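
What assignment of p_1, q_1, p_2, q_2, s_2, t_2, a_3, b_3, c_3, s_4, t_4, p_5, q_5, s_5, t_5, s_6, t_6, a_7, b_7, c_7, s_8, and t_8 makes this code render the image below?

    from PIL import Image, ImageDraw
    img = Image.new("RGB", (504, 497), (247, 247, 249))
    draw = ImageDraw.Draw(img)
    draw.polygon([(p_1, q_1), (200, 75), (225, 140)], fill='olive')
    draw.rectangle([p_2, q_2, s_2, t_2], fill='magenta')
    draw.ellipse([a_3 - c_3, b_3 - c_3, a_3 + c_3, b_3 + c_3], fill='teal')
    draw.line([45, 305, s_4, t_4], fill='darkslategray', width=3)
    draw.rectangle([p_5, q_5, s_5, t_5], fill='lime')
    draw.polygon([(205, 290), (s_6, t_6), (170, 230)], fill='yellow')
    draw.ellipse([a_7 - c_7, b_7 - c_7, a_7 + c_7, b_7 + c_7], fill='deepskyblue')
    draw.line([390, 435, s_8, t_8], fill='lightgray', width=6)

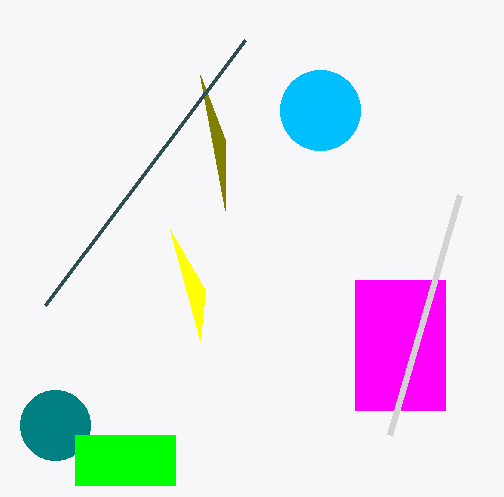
p_1 = 225
q_1 = 210
p_2 = 355
q_2 = 280
s_2 = 445
t_2 = 410
a_3 = 55
b_3 = 425
c_3 = 35
s_4 = 245
t_4 = 40
p_5 = 75
q_5 = 435
s_5 = 175
t_5 = 485
s_6 = 200
t_6 = 340
a_7 = 320
b_7 = 110
c_7 = 40
s_8 = 460
t_8 = 195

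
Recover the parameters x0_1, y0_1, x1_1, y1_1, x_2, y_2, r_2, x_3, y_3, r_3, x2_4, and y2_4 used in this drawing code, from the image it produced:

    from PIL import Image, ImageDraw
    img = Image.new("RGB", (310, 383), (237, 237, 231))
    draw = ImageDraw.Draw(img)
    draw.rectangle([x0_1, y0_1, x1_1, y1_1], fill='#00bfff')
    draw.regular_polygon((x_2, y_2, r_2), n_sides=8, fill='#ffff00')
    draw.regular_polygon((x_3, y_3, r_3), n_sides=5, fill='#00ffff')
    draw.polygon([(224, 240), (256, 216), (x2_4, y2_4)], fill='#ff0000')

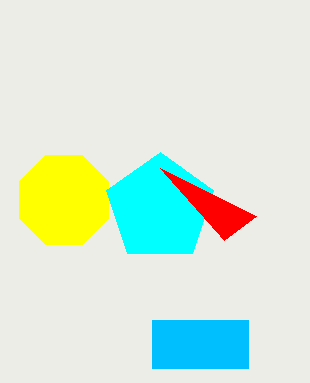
x0_1 = 152
y0_1 = 320
x1_1 = 248
y1_1 = 368
x_2 = 64
y_2 = 200
r_2 = 48
x_3 = 160
y_3 = 208
r_3 = 56
x2_4 = 160
y2_4 = 168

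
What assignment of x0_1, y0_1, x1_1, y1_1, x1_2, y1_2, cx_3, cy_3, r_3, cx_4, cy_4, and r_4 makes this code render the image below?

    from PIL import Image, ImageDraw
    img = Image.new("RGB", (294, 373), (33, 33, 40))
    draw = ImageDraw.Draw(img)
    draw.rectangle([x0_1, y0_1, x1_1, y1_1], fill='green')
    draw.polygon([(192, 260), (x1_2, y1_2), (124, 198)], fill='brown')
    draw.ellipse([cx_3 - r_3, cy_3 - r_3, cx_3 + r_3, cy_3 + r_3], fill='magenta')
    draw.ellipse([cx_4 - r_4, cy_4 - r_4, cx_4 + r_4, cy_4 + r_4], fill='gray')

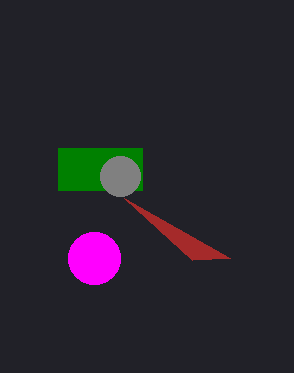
x0_1 = 58, y0_1 = 148, x1_1 = 142, y1_1 = 190, x1_2 = 230, y1_2 = 258, cx_3 = 94, cy_3 = 258, r_3 = 26, cx_4 = 120, cy_4 = 176, r_4 = 20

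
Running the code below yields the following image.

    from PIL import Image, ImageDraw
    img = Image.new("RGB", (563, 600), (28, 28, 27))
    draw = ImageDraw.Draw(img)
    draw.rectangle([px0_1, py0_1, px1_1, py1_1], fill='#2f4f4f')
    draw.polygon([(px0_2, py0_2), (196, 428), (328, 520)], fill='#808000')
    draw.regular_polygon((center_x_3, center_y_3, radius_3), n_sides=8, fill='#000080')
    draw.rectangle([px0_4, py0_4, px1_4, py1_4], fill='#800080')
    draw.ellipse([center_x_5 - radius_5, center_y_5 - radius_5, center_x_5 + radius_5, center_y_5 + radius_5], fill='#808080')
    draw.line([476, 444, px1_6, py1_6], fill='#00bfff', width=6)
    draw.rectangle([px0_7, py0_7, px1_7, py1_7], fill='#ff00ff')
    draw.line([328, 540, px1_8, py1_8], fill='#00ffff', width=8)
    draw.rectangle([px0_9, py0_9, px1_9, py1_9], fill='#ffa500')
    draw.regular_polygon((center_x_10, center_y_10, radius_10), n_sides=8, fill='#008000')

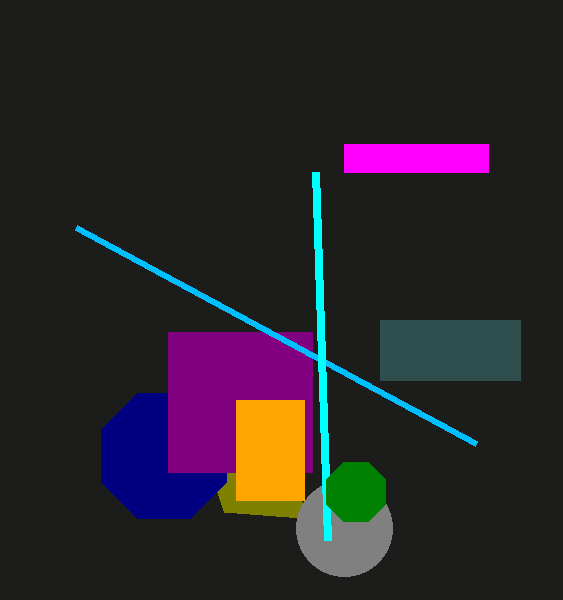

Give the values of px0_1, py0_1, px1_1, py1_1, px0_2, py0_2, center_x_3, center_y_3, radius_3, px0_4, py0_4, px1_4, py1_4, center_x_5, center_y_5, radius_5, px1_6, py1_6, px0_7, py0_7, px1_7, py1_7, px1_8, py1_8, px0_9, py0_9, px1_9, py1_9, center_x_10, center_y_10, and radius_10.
px0_1 = 380
py0_1 = 320
px1_1 = 520
py1_1 = 380
px0_2 = 224
py0_2 = 512
center_x_3 = 164
center_y_3 = 456
radius_3 = 68
px0_4 = 168
py0_4 = 332
px1_4 = 312
py1_4 = 472
center_x_5 = 344
center_y_5 = 528
radius_5 = 48
px1_6 = 76
py1_6 = 228
px0_7 = 344
py0_7 = 144
px1_7 = 488
py1_7 = 172
px1_8 = 316
py1_8 = 172
px0_9 = 236
py0_9 = 400
px1_9 = 304
py1_9 = 500
center_x_10 = 356
center_y_10 = 492
radius_10 = 32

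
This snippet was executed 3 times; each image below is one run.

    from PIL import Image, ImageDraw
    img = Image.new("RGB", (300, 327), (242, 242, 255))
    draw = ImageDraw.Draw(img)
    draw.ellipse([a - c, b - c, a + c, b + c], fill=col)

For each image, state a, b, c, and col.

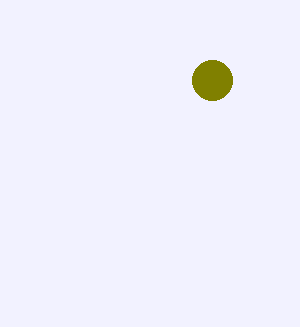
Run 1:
a = 212
b = 80
c = 20
col = 'olive'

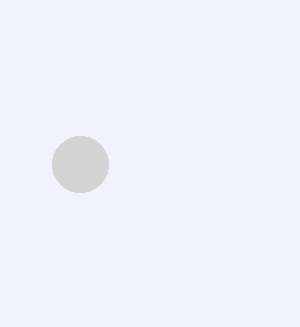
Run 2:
a = 80, b = 164, c = 28, col = 'lightgray'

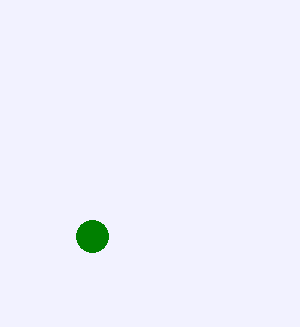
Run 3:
a = 92; b = 236; c = 16; col = 'green'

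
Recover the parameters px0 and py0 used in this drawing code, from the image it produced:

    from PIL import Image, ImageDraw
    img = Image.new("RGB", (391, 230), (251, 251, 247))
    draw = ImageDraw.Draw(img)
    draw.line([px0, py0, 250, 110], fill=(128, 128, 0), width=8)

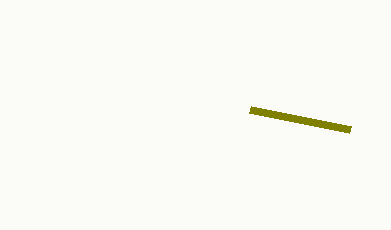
px0 = 350
py0 = 130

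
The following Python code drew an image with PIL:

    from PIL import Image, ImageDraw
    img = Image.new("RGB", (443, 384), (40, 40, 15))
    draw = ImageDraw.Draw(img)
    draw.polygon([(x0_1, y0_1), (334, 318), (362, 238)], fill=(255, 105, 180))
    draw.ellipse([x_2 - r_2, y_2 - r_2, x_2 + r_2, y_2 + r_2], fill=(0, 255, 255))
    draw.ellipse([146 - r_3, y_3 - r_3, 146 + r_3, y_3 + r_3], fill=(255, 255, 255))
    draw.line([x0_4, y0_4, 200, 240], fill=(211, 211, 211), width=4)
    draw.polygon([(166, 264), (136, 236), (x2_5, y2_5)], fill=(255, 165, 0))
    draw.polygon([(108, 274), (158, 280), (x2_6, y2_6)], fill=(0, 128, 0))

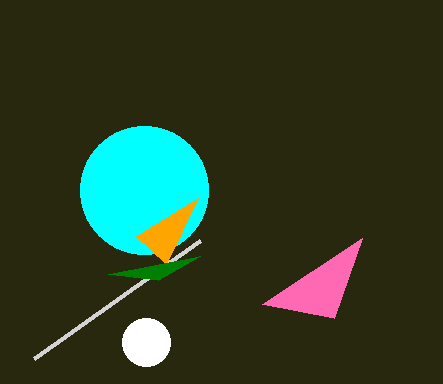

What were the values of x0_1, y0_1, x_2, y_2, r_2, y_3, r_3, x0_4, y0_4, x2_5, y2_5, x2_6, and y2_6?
x0_1 = 262; y0_1 = 304; x_2 = 144; y_2 = 190; r_2 = 64; y_3 = 342; r_3 = 24; x0_4 = 34; y0_4 = 358; x2_5 = 198; y2_5 = 198; x2_6 = 200; y2_6 = 256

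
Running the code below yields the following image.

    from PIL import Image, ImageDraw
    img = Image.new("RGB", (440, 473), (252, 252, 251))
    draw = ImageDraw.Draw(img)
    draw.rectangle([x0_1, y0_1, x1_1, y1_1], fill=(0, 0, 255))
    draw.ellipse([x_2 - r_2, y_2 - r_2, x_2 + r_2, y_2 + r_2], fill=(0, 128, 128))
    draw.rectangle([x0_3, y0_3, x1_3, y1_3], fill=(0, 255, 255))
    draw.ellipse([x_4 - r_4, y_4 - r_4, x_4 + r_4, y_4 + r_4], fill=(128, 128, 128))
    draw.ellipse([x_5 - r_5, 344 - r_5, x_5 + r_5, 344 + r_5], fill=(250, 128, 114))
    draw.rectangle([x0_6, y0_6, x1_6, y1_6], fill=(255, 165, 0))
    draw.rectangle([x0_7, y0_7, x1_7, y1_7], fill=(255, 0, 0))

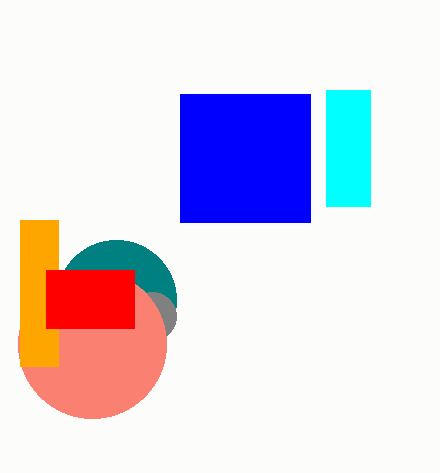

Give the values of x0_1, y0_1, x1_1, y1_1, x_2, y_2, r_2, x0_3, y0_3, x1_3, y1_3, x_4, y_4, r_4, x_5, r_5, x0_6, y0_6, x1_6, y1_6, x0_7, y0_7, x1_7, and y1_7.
x0_1 = 180, y0_1 = 94, x1_1 = 310, y1_1 = 222, x_2 = 116, y_2 = 300, r_2 = 60, x0_3 = 326, y0_3 = 90, x1_3 = 370, y1_3 = 206, x_4 = 152, y_4 = 316, r_4 = 24, x_5 = 92, r_5 = 74, x0_6 = 20, y0_6 = 220, x1_6 = 58, y1_6 = 366, x0_7 = 46, y0_7 = 270, x1_7 = 134, y1_7 = 328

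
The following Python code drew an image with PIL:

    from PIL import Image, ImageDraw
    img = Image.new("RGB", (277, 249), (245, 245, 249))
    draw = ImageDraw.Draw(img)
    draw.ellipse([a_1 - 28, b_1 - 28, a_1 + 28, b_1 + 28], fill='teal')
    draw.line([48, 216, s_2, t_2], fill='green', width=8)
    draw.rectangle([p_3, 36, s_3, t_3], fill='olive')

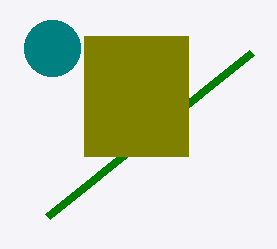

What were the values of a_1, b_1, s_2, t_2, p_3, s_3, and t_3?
a_1 = 52
b_1 = 48
s_2 = 252
t_2 = 52
p_3 = 84
s_3 = 188
t_3 = 156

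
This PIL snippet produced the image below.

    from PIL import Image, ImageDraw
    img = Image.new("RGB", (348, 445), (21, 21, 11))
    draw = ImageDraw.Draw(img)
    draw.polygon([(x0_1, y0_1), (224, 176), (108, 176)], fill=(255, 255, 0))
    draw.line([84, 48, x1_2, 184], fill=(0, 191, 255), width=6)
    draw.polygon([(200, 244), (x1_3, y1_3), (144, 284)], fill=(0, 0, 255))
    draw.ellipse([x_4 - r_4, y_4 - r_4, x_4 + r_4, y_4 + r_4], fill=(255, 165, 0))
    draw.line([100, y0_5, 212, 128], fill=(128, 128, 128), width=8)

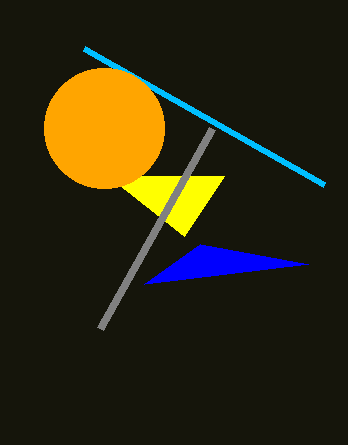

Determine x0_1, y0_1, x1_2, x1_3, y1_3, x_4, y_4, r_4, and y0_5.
x0_1 = 184, y0_1 = 236, x1_2 = 324, x1_3 = 308, y1_3 = 264, x_4 = 104, y_4 = 128, r_4 = 60, y0_5 = 328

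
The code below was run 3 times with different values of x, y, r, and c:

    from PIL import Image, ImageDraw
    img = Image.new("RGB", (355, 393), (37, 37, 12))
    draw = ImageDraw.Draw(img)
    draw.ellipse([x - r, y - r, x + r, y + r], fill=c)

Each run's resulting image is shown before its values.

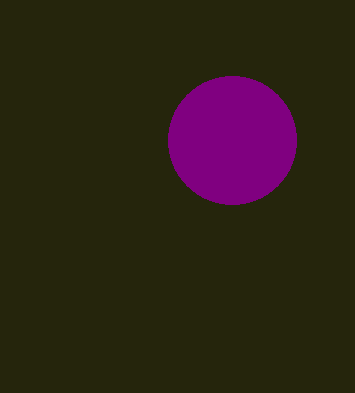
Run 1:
x = 232
y = 140
r = 64
c = 'purple'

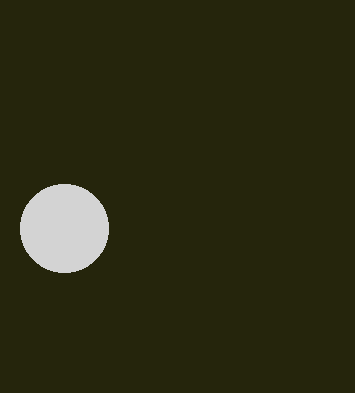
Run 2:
x = 64; y = 228; r = 44; c = 'lightgray'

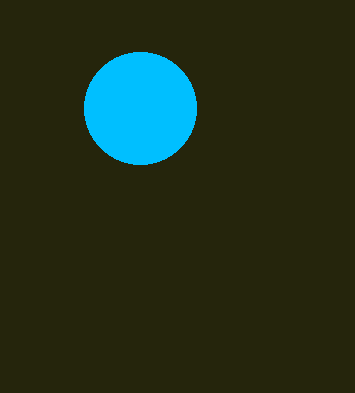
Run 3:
x = 140; y = 108; r = 56; c = 'deepskyblue'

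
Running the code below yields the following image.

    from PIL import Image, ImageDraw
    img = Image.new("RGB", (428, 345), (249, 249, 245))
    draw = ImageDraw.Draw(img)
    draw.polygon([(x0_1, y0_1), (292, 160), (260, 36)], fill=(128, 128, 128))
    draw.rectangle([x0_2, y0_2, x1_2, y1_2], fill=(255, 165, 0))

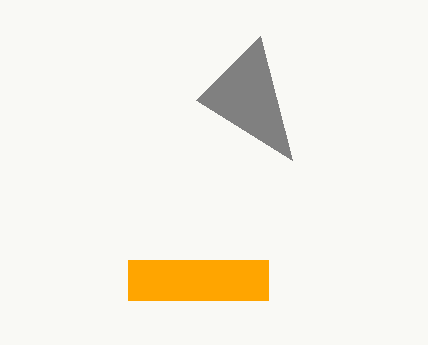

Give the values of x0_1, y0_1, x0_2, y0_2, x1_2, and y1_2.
x0_1 = 196; y0_1 = 100; x0_2 = 128; y0_2 = 260; x1_2 = 268; y1_2 = 300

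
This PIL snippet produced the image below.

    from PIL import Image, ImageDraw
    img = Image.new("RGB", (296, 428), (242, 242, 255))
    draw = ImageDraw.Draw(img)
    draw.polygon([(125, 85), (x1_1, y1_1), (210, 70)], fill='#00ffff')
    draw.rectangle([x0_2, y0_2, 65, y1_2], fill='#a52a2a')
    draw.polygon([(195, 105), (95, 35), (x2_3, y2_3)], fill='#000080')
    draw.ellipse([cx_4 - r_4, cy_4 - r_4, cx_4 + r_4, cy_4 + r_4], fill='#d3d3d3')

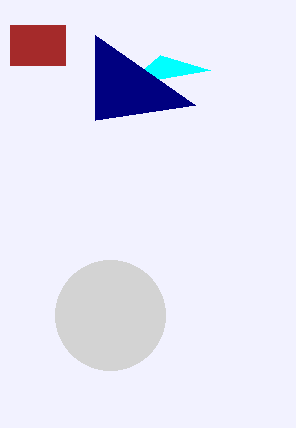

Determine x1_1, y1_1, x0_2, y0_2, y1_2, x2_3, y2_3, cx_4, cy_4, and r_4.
x1_1 = 160, y1_1 = 55, x0_2 = 10, y0_2 = 25, y1_2 = 65, x2_3 = 95, y2_3 = 120, cx_4 = 110, cy_4 = 315, r_4 = 55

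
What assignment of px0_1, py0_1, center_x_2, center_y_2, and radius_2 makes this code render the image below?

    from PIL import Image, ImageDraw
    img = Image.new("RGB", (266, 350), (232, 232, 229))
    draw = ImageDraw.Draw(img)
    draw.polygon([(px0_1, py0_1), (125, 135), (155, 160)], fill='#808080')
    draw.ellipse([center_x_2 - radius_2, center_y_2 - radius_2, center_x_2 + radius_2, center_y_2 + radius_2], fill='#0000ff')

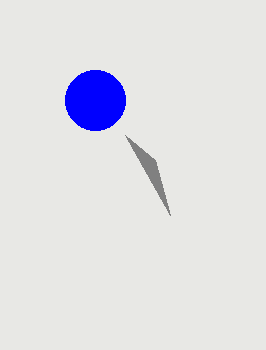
px0_1 = 170, py0_1 = 215, center_x_2 = 95, center_y_2 = 100, radius_2 = 30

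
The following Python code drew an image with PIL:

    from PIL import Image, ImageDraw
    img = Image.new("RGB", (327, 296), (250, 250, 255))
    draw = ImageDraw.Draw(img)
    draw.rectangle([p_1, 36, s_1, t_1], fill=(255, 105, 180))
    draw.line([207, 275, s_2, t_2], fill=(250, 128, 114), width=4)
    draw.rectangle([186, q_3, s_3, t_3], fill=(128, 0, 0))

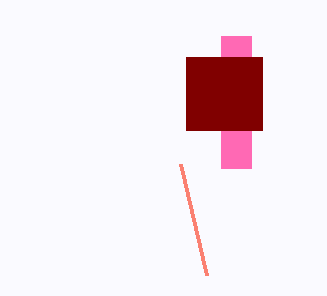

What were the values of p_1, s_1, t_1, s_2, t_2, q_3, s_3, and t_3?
p_1 = 221, s_1 = 251, t_1 = 168, s_2 = 181, t_2 = 164, q_3 = 57, s_3 = 262, t_3 = 130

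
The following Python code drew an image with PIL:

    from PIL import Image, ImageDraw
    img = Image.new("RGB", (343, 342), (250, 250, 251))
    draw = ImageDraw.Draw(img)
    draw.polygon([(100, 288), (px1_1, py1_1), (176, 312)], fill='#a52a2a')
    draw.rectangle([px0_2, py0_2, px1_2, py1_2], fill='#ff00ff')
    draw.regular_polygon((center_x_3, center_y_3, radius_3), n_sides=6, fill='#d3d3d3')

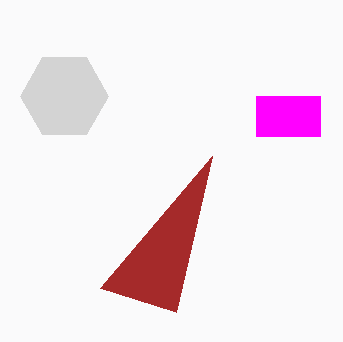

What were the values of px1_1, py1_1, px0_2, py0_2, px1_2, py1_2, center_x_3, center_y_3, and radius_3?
px1_1 = 212, py1_1 = 156, px0_2 = 256, py0_2 = 96, px1_2 = 320, py1_2 = 136, center_x_3 = 64, center_y_3 = 96, radius_3 = 44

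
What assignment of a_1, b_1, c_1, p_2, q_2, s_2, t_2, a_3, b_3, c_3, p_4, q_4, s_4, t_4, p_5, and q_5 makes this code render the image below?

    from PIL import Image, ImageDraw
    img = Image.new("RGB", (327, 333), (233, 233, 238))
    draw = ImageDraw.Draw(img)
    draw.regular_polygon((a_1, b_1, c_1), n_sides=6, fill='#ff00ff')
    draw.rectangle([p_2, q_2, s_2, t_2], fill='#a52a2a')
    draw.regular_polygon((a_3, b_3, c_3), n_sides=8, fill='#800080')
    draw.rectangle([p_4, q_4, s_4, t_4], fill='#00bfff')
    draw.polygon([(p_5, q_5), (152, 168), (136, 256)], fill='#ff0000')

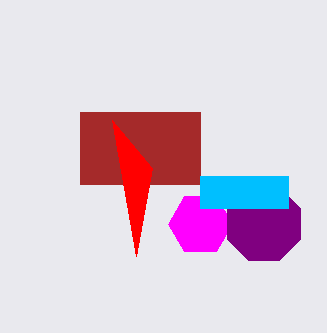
a_1 = 200, b_1 = 224, c_1 = 32, p_2 = 80, q_2 = 112, s_2 = 200, t_2 = 184, a_3 = 264, b_3 = 224, c_3 = 40, p_4 = 200, q_4 = 176, s_4 = 288, t_4 = 208, p_5 = 112, q_5 = 120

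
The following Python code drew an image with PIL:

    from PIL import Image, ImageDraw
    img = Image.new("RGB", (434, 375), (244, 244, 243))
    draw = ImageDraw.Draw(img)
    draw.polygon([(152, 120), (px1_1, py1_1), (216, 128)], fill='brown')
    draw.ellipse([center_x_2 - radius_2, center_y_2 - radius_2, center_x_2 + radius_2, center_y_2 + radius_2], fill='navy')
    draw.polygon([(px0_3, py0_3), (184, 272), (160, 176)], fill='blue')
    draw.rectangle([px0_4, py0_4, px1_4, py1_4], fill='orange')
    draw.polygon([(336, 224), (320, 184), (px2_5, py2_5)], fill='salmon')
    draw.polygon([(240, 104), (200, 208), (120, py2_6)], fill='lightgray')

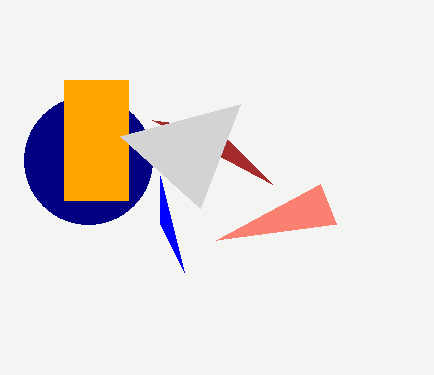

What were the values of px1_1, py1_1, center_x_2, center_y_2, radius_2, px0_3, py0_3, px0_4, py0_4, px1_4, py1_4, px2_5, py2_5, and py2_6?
px1_1 = 272
py1_1 = 184
center_x_2 = 88
center_y_2 = 160
radius_2 = 64
px0_3 = 160
py0_3 = 224
px0_4 = 64
py0_4 = 80
px1_4 = 128
py1_4 = 200
px2_5 = 216
py2_5 = 240
py2_6 = 136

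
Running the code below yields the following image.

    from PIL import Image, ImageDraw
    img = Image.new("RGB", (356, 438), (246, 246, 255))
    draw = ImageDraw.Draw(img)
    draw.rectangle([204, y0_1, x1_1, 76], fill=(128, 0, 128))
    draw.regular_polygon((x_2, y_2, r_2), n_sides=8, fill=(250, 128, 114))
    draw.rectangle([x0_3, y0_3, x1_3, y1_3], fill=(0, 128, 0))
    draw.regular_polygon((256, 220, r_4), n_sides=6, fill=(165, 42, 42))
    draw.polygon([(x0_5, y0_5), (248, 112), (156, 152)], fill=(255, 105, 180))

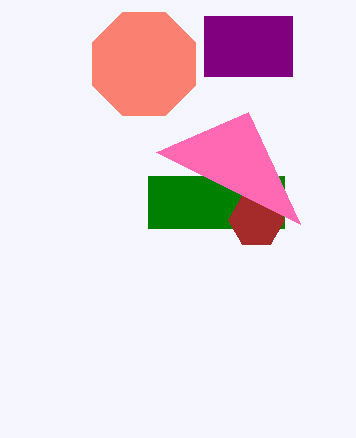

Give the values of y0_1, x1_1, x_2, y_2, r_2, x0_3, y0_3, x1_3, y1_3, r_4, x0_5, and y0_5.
y0_1 = 16, x1_1 = 292, x_2 = 144, y_2 = 64, r_2 = 56, x0_3 = 148, y0_3 = 176, x1_3 = 284, y1_3 = 228, r_4 = 28, x0_5 = 300, y0_5 = 224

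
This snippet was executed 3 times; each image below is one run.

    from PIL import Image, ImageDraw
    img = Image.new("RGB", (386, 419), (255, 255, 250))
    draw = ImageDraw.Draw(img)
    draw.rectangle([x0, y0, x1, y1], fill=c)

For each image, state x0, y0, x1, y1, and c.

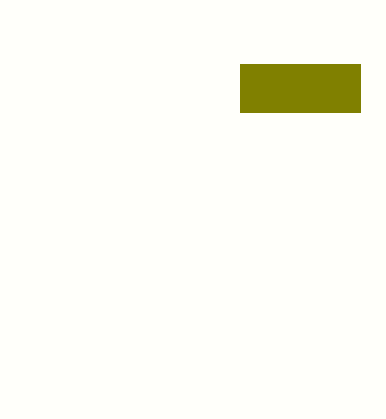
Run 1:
x0 = 240; y0 = 64; x1 = 360; y1 = 112; c = 'olive'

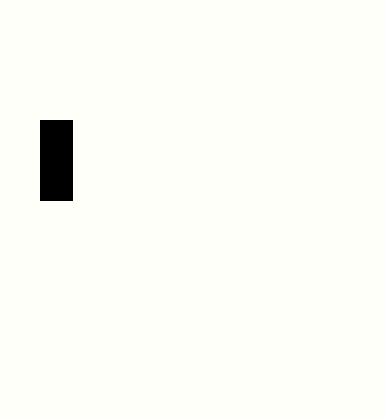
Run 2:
x0 = 40
y0 = 120
x1 = 72
y1 = 200
c = 'black'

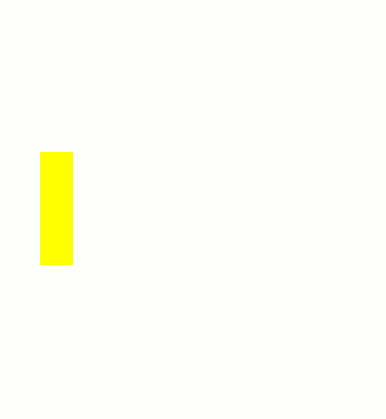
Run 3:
x0 = 40
y0 = 152
x1 = 72
y1 = 264
c = 'yellow'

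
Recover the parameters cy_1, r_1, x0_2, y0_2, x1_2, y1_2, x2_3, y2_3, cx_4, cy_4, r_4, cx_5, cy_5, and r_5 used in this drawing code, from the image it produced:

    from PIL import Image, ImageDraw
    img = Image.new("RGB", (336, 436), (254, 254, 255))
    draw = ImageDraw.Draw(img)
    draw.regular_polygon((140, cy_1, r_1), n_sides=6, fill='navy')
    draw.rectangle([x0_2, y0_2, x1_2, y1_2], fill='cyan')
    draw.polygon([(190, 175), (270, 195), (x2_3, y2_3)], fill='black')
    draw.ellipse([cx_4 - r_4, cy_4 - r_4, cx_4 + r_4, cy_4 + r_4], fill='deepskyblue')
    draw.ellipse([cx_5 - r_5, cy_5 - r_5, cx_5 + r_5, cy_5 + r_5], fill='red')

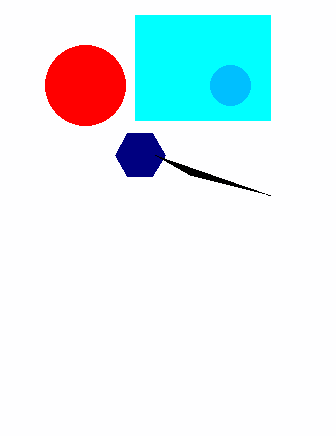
cy_1 = 155; r_1 = 25; x0_2 = 135; y0_2 = 15; x1_2 = 270; y1_2 = 120; x2_3 = 155; y2_3 = 155; cx_4 = 230; cy_4 = 85; r_4 = 20; cx_5 = 85; cy_5 = 85; r_5 = 40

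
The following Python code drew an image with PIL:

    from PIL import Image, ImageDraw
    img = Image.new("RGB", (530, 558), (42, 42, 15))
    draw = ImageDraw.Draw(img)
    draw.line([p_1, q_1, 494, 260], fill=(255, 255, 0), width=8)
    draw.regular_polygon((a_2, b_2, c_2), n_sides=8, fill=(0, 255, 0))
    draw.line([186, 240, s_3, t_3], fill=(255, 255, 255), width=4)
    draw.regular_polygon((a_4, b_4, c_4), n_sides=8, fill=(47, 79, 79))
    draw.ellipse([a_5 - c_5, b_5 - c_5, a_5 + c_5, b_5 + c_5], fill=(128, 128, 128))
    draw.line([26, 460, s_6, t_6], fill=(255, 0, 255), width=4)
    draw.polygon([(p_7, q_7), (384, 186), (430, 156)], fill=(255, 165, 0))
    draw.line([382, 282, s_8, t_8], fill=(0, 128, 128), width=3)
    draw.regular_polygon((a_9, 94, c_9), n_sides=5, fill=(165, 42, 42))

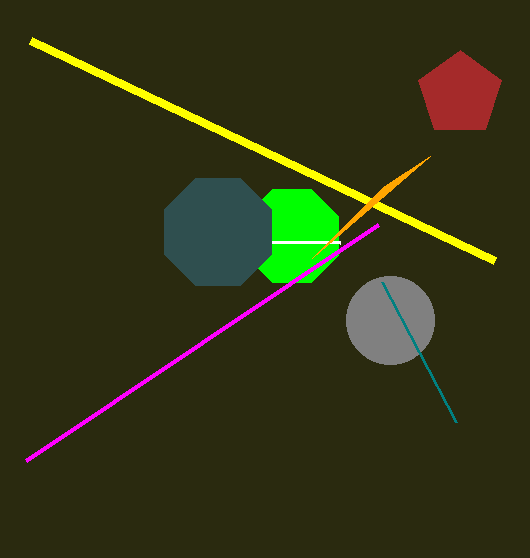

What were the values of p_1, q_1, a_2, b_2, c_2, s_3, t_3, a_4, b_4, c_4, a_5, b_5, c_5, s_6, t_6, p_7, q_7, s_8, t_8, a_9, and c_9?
p_1 = 30
q_1 = 40
a_2 = 292
b_2 = 236
c_2 = 50
s_3 = 340
t_3 = 242
a_4 = 218
b_4 = 232
c_4 = 58
a_5 = 390
b_5 = 320
c_5 = 44
s_6 = 378
t_6 = 224
p_7 = 312
q_7 = 258
s_8 = 456
t_8 = 422
a_9 = 460
c_9 = 44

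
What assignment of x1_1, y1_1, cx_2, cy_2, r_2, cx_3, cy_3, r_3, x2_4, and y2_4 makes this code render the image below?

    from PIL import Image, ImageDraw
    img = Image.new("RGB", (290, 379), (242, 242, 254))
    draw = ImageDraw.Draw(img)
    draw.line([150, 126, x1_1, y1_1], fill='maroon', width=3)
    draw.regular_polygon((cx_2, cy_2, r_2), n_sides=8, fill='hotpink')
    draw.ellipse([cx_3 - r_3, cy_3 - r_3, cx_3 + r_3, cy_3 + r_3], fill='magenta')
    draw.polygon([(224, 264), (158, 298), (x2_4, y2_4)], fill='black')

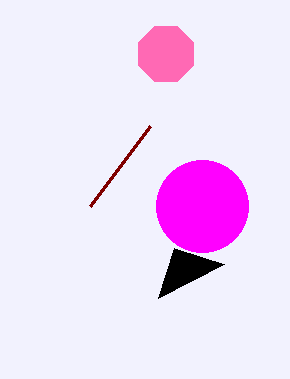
x1_1 = 90; y1_1 = 206; cx_2 = 166; cy_2 = 54; r_2 = 30; cx_3 = 202; cy_3 = 206; r_3 = 46; x2_4 = 174; y2_4 = 248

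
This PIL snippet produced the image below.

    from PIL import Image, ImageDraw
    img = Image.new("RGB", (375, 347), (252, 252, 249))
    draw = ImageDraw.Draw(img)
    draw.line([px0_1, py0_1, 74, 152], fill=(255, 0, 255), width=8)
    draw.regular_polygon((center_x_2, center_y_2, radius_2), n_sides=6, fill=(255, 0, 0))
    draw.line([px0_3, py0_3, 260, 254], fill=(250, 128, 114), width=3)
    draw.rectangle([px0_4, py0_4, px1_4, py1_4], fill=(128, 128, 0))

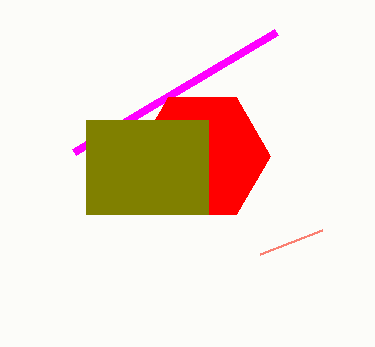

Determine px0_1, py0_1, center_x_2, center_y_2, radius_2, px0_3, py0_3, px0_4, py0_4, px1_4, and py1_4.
px0_1 = 276; py0_1 = 32; center_x_2 = 202; center_y_2 = 156; radius_2 = 68; px0_3 = 322; py0_3 = 230; px0_4 = 86; py0_4 = 120; px1_4 = 208; py1_4 = 214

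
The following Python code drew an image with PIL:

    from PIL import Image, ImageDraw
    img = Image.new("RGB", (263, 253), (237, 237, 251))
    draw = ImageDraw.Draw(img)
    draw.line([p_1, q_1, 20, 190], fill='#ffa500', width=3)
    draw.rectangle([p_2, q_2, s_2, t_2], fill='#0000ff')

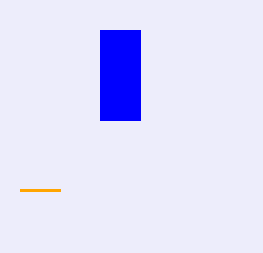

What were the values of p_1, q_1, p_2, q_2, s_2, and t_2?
p_1 = 60
q_1 = 190
p_2 = 100
q_2 = 30
s_2 = 140
t_2 = 120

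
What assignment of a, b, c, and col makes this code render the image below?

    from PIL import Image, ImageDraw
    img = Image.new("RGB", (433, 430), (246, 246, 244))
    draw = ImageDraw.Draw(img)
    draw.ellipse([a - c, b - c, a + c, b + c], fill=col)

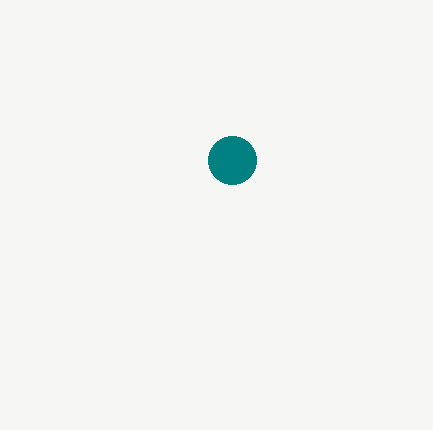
a = 232
b = 160
c = 24
col = 'teal'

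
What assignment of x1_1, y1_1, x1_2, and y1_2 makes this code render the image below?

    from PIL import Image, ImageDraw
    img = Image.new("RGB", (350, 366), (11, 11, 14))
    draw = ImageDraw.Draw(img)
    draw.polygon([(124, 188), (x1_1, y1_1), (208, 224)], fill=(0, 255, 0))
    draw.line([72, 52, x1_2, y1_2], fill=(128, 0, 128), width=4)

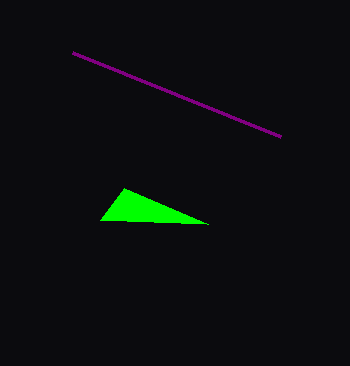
x1_1 = 100, y1_1 = 220, x1_2 = 280, y1_2 = 136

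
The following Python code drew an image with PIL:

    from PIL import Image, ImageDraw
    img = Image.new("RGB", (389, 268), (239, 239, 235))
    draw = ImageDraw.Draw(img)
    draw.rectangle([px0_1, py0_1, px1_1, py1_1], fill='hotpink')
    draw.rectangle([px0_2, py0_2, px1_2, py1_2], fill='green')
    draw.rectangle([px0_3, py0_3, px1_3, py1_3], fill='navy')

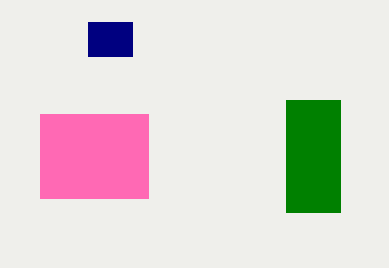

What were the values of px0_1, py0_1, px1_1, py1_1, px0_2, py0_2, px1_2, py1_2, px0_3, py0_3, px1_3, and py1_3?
px0_1 = 40; py0_1 = 114; px1_1 = 148; py1_1 = 198; px0_2 = 286; py0_2 = 100; px1_2 = 340; py1_2 = 212; px0_3 = 88; py0_3 = 22; px1_3 = 132; py1_3 = 56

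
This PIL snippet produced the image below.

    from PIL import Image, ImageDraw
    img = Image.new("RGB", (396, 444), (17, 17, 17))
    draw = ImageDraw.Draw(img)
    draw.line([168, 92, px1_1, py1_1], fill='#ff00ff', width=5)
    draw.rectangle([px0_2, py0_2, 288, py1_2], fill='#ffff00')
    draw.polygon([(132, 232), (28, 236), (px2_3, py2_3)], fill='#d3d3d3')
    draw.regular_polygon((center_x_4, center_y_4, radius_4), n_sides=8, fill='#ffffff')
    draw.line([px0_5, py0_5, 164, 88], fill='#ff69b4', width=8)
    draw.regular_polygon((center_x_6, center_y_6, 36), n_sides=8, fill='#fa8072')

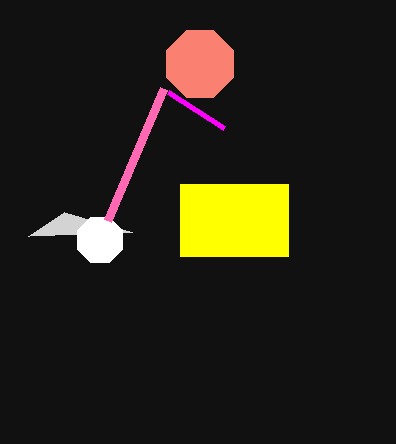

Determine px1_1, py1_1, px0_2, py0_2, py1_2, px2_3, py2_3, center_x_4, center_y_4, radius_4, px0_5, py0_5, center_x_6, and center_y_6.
px1_1 = 224, py1_1 = 128, px0_2 = 180, py0_2 = 184, py1_2 = 256, px2_3 = 64, py2_3 = 212, center_x_4 = 100, center_y_4 = 240, radius_4 = 24, px0_5 = 108, py0_5 = 220, center_x_6 = 200, center_y_6 = 64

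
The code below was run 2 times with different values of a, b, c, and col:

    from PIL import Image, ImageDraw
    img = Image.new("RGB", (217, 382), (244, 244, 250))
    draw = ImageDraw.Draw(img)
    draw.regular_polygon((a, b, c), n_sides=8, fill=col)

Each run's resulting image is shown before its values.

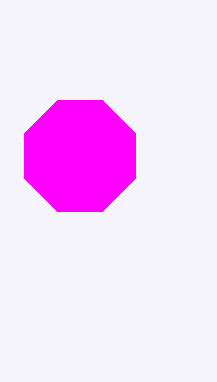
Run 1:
a = 80; b = 156; c = 60; col = 'magenta'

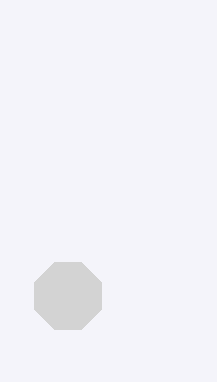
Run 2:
a = 68
b = 296
c = 36
col = 'lightgray'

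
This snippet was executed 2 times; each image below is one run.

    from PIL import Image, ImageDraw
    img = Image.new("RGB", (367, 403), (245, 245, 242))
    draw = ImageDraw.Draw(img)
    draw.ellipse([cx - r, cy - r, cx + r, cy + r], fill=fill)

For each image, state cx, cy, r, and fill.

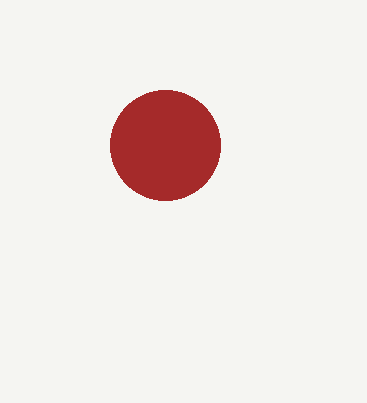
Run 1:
cx = 165
cy = 145
r = 55
fill = 'brown'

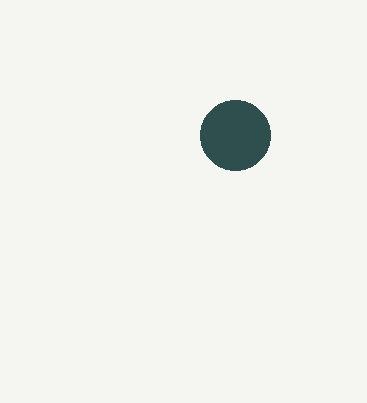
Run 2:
cx = 235, cy = 135, r = 35, fill = 'darkslategray'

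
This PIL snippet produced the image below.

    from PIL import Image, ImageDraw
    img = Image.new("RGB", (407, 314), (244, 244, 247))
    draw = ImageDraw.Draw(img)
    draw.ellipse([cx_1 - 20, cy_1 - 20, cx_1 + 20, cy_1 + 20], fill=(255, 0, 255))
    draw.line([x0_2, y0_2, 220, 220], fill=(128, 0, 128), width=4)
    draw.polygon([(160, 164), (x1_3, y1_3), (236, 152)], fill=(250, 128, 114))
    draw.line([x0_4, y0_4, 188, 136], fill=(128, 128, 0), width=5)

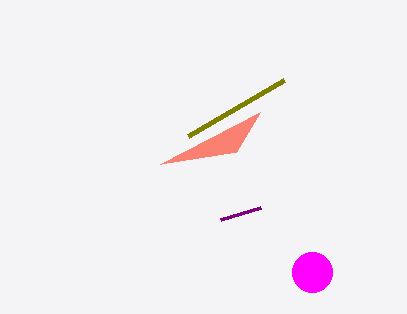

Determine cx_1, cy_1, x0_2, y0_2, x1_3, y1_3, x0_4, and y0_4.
cx_1 = 312
cy_1 = 272
x0_2 = 260
y0_2 = 208
x1_3 = 260
y1_3 = 112
x0_4 = 284
y0_4 = 80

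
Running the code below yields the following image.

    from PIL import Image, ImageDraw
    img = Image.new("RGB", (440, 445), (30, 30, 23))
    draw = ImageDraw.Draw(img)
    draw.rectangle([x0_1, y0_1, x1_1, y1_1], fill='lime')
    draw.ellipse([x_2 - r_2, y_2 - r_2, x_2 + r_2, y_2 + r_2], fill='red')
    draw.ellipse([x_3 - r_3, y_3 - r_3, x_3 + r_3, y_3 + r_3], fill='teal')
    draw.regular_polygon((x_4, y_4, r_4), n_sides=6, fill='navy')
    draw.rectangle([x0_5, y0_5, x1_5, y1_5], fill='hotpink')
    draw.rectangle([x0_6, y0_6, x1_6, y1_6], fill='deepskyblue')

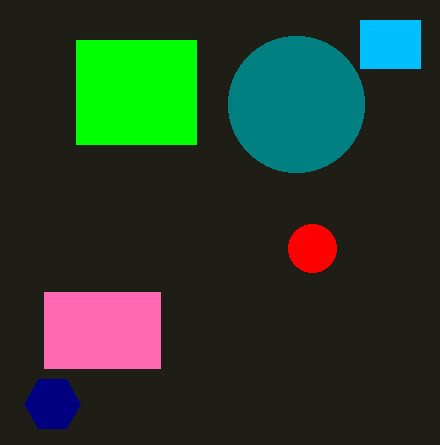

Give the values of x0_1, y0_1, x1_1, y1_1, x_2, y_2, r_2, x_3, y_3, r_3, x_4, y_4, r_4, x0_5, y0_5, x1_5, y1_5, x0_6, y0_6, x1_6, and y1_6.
x0_1 = 76, y0_1 = 40, x1_1 = 196, y1_1 = 144, x_2 = 312, y_2 = 248, r_2 = 24, x_3 = 296, y_3 = 104, r_3 = 68, x_4 = 52, y_4 = 404, r_4 = 28, x0_5 = 44, y0_5 = 292, x1_5 = 160, y1_5 = 368, x0_6 = 360, y0_6 = 20, x1_6 = 420, y1_6 = 68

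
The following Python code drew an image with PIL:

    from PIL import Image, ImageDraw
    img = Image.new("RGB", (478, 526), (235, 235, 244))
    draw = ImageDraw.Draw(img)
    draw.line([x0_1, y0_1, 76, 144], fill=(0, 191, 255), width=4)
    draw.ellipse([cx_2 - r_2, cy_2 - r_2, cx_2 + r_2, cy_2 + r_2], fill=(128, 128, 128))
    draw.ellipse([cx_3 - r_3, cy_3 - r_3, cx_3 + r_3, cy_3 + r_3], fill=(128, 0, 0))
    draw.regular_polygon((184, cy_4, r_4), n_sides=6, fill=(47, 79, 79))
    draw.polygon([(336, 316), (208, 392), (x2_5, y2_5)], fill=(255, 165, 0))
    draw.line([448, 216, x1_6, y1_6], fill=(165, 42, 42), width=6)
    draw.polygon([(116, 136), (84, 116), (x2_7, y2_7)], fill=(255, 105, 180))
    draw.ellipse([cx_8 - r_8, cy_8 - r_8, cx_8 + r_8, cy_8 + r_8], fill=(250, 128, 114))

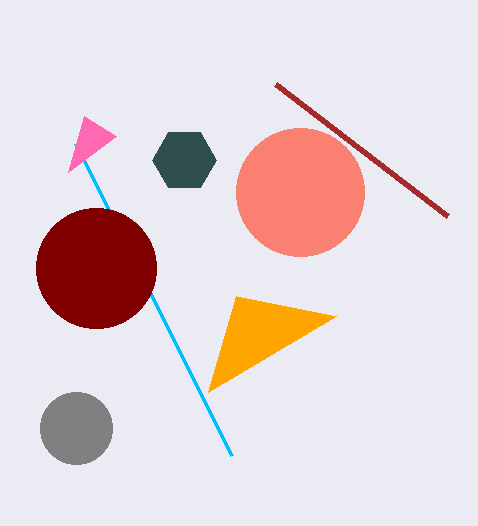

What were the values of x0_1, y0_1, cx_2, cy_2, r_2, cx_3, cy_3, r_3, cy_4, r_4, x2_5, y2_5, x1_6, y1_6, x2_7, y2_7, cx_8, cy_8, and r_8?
x0_1 = 232; y0_1 = 456; cx_2 = 76; cy_2 = 428; r_2 = 36; cx_3 = 96; cy_3 = 268; r_3 = 60; cy_4 = 160; r_4 = 32; x2_5 = 236; y2_5 = 296; x1_6 = 276; y1_6 = 84; x2_7 = 68; y2_7 = 172; cx_8 = 300; cy_8 = 192; r_8 = 64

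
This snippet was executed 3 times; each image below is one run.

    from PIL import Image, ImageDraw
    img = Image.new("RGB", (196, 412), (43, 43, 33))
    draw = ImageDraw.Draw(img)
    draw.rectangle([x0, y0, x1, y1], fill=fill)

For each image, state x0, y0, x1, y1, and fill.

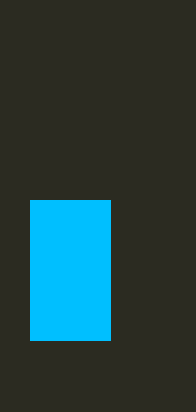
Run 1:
x0 = 30; y0 = 200; x1 = 110; y1 = 340; fill = 'deepskyblue'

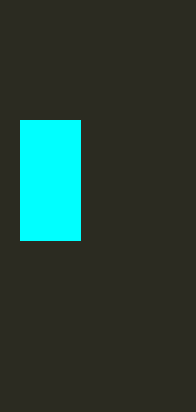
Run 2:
x0 = 20
y0 = 120
x1 = 80
y1 = 240
fill = 'cyan'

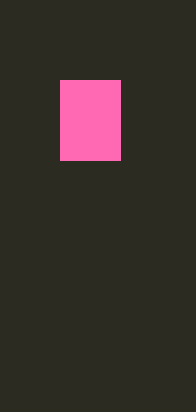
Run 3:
x0 = 60
y0 = 80
x1 = 120
y1 = 160
fill = 'hotpink'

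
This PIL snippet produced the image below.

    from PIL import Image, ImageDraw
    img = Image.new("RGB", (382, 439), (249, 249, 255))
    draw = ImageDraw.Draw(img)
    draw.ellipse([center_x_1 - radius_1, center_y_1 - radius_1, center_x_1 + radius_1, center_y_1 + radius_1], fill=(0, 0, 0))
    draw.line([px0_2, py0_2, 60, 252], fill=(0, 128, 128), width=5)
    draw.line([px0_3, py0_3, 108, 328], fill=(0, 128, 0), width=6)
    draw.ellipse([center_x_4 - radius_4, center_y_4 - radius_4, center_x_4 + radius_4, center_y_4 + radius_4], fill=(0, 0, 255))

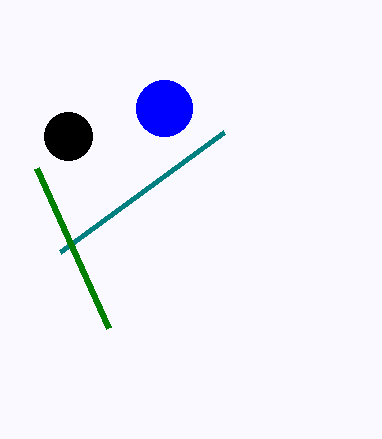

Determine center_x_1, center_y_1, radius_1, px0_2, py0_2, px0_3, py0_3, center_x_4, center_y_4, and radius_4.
center_x_1 = 68; center_y_1 = 136; radius_1 = 24; px0_2 = 224; py0_2 = 132; px0_3 = 36; py0_3 = 168; center_x_4 = 164; center_y_4 = 108; radius_4 = 28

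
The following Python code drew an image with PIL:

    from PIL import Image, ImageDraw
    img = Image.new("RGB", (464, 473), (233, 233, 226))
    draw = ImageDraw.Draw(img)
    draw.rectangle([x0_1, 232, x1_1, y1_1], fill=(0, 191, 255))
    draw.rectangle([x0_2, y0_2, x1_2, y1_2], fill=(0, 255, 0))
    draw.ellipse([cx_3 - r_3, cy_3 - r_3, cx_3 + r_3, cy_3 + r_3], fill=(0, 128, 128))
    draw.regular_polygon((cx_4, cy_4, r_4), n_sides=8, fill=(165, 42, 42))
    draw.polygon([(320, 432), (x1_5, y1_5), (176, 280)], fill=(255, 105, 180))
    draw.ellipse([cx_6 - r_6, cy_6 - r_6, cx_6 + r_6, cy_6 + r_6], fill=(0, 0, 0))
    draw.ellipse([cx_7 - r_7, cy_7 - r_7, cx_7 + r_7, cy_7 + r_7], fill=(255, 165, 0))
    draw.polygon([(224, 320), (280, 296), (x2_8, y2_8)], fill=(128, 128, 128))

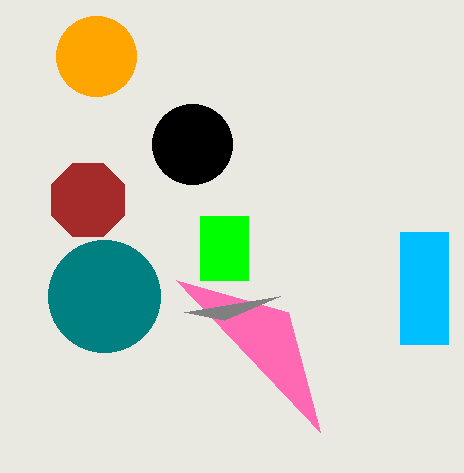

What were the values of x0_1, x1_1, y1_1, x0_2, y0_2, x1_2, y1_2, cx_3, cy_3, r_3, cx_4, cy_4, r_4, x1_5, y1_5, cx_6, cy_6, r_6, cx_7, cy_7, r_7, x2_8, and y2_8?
x0_1 = 400, x1_1 = 448, y1_1 = 344, x0_2 = 200, y0_2 = 216, x1_2 = 248, y1_2 = 280, cx_3 = 104, cy_3 = 296, r_3 = 56, cx_4 = 88, cy_4 = 200, r_4 = 40, x1_5 = 288, y1_5 = 312, cx_6 = 192, cy_6 = 144, r_6 = 40, cx_7 = 96, cy_7 = 56, r_7 = 40, x2_8 = 184, y2_8 = 312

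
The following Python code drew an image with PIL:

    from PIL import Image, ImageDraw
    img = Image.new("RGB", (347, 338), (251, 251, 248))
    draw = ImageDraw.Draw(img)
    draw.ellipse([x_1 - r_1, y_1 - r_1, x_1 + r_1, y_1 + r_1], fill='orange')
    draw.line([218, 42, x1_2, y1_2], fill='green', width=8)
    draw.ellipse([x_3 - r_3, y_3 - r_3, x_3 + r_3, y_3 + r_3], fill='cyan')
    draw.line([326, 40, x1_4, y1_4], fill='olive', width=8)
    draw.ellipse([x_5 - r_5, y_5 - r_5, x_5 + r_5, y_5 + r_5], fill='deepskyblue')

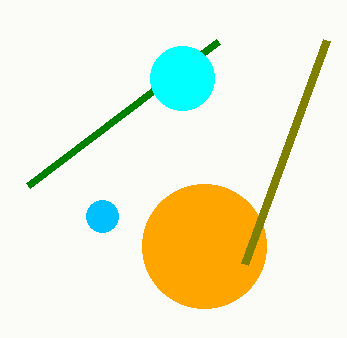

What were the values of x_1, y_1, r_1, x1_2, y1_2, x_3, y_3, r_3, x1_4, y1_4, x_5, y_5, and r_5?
x_1 = 204
y_1 = 246
r_1 = 62
x1_2 = 28
y1_2 = 186
x_3 = 182
y_3 = 78
r_3 = 32
x1_4 = 244
y1_4 = 264
x_5 = 102
y_5 = 216
r_5 = 16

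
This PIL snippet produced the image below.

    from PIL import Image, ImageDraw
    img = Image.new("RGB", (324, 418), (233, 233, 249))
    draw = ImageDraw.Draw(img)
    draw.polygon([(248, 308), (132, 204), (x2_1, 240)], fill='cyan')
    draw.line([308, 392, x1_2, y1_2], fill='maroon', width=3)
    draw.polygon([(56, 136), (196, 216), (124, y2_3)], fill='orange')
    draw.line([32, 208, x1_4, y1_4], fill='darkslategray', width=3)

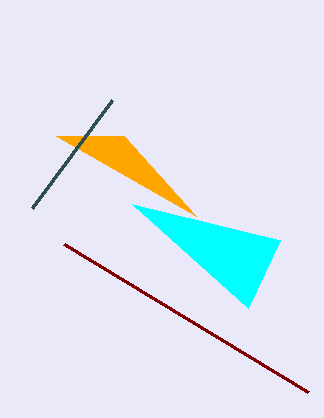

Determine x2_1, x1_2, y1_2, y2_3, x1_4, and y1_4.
x2_1 = 280; x1_2 = 64; y1_2 = 244; y2_3 = 136; x1_4 = 112; y1_4 = 100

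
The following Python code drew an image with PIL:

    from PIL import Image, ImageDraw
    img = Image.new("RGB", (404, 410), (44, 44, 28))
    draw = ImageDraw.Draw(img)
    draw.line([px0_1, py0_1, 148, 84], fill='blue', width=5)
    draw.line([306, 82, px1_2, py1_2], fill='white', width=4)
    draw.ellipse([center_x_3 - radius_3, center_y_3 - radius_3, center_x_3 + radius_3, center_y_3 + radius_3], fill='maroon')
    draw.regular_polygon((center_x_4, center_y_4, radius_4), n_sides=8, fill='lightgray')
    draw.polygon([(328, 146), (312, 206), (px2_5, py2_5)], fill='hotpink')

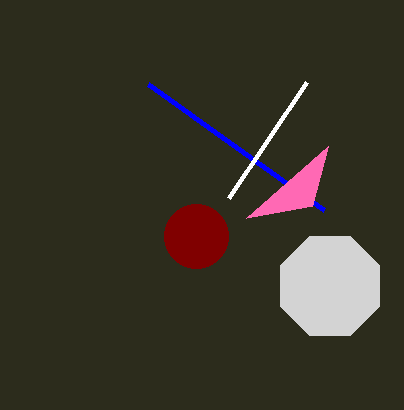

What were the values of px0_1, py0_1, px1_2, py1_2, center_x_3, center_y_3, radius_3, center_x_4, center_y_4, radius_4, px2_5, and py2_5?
px0_1 = 324; py0_1 = 210; px1_2 = 228; py1_2 = 198; center_x_3 = 196; center_y_3 = 236; radius_3 = 32; center_x_4 = 330; center_y_4 = 286; radius_4 = 54; px2_5 = 246; py2_5 = 218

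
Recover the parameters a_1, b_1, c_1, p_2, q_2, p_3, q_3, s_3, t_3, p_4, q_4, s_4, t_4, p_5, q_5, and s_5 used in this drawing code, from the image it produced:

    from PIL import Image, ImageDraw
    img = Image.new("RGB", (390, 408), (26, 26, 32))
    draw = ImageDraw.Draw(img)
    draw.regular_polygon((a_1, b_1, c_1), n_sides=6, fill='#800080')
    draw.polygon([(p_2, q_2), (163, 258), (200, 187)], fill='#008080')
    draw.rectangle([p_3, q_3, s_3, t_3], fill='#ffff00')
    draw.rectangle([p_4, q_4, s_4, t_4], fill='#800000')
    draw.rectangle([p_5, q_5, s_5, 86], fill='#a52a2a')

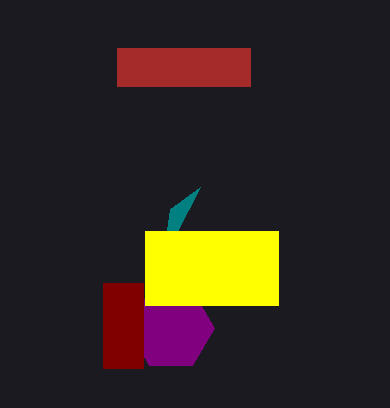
a_1 = 171
b_1 = 328
c_1 = 43
p_2 = 170
q_2 = 209
p_3 = 145
q_3 = 231
s_3 = 278
t_3 = 305
p_4 = 103
q_4 = 283
s_4 = 143
t_4 = 368
p_5 = 117
q_5 = 48
s_5 = 250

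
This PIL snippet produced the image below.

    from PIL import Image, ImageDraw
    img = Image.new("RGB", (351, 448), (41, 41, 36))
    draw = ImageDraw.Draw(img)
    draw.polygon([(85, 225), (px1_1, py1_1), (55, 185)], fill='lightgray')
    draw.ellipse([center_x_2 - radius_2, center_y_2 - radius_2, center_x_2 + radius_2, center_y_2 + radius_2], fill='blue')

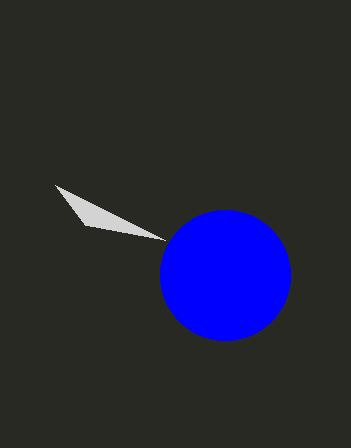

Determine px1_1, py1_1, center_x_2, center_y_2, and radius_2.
px1_1 = 165; py1_1 = 240; center_x_2 = 225; center_y_2 = 275; radius_2 = 65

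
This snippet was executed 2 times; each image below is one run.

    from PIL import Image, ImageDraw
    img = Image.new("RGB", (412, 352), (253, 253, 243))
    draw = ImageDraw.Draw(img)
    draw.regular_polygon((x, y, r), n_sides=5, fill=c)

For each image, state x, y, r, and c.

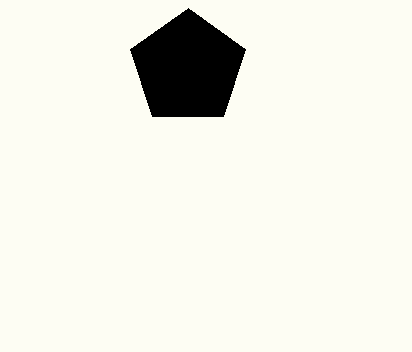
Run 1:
x = 188
y = 68
r = 60
c = 'black'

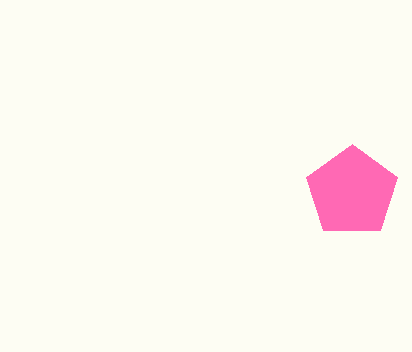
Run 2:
x = 352, y = 192, r = 48, c = 'hotpink'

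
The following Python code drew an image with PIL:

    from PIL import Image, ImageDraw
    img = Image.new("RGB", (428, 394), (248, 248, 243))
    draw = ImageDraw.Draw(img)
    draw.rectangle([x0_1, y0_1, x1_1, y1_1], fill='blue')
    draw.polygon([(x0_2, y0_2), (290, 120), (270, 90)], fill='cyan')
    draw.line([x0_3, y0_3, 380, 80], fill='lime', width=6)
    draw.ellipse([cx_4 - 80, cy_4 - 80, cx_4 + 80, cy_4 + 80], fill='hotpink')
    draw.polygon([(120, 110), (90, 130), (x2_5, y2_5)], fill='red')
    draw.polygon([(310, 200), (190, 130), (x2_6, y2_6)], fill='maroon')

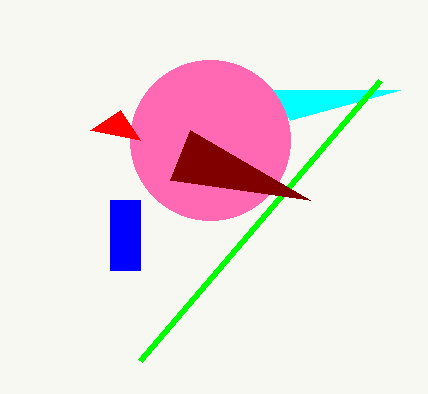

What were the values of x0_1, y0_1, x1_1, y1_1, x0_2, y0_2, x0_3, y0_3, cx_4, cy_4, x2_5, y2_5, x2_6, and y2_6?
x0_1 = 110; y0_1 = 200; x1_1 = 140; y1_1 = 270; x0_2 = 400; y0_2 = 90; x0_3 = 140; y0_3 = 360; cx_4 = 210; cy_4 = 140; x2_5 = 140; y2_5 = 140; x2_6 = 170; y2_6 = 180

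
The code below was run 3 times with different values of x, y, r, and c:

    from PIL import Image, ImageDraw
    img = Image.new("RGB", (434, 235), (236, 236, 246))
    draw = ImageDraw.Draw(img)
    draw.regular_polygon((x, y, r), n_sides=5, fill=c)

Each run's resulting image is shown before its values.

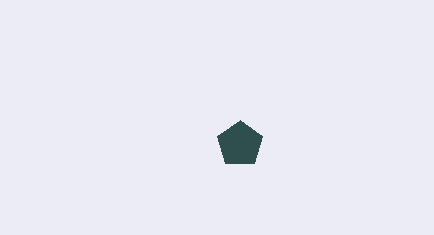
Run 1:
x = 240, y = 144, r = 24, c = 'darkslategray'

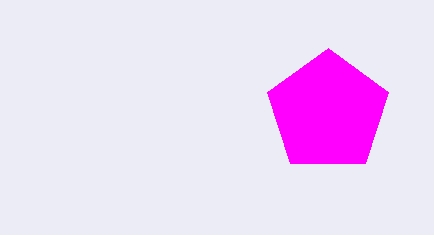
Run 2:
x = 328; y = 112; r = 64; c = 'magenta'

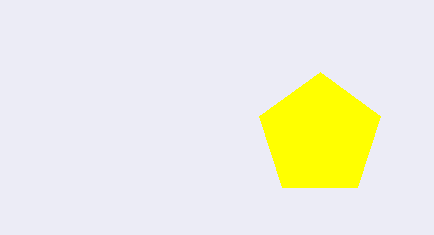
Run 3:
x = 320; y = 136; r = 64; c = 'yellow'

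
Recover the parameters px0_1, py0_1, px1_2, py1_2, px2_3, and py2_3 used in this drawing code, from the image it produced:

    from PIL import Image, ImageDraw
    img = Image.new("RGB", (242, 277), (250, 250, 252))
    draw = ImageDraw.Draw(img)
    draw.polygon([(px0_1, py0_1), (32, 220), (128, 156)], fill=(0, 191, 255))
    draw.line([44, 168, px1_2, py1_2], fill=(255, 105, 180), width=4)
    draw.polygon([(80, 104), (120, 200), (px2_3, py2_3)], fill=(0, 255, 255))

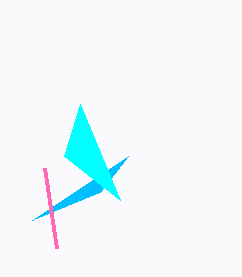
px0_1 = 100, py0_1 = 192, px1_2 = 56, py1_2 = 248, px2_3 = 64, py2_3 = 156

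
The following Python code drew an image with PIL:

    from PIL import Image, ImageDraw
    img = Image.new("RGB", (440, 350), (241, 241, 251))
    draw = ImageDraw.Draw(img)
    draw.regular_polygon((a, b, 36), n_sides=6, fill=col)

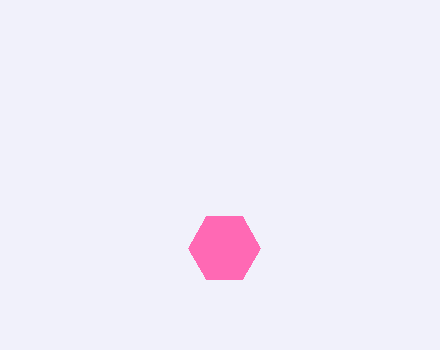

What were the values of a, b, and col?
a = 224
b = 248
col = 'hotpink'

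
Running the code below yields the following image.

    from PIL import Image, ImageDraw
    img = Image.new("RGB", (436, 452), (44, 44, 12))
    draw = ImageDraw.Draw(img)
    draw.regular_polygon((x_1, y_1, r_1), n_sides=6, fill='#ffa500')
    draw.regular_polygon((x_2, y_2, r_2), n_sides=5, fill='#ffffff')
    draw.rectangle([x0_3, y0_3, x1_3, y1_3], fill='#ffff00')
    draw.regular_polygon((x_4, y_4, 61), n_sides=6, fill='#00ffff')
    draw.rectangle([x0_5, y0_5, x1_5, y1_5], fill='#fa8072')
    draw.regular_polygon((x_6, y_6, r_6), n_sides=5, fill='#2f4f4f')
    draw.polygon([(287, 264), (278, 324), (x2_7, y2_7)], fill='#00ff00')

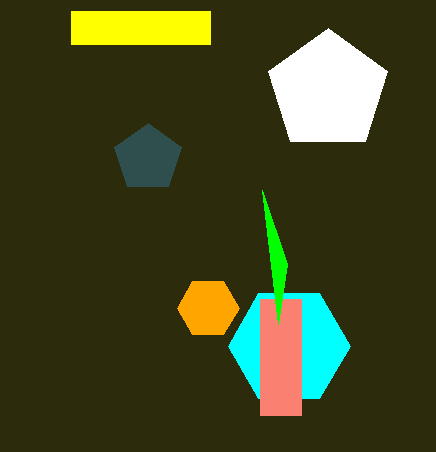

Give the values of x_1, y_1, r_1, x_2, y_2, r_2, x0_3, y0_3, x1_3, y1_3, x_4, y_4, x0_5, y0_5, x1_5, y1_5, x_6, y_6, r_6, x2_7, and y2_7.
x_1 = 208, y_1 = 308, r_1 = 31, x_2 = 328, y_2 = 91, r_2 = 63, x0_3 = 71, y0_3 = 11, x1_3 = 210, y1_3 = 44, x_4 = 289, y_4 = 346, x0_5 = 260, y0_5 = 299, x1_5 = 301, y1_5 = 415, x_6 = 148, y_6 = 158, r_6 = 35, x2_7 = 262, y2_7 = 190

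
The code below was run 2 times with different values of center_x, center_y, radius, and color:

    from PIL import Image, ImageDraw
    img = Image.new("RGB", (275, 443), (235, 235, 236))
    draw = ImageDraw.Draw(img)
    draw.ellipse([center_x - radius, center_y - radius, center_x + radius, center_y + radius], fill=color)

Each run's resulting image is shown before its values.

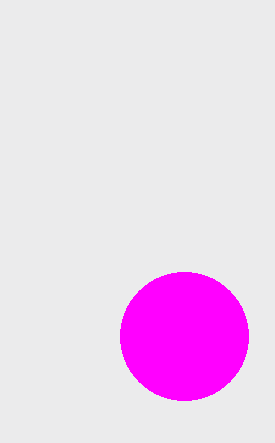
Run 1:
center_x = 184
center_y = 336
radius = 64
color = 'magenta'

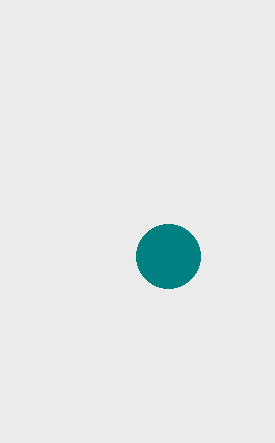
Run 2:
center_x = 168, center_y = 256, radius = 32, color = 'teal'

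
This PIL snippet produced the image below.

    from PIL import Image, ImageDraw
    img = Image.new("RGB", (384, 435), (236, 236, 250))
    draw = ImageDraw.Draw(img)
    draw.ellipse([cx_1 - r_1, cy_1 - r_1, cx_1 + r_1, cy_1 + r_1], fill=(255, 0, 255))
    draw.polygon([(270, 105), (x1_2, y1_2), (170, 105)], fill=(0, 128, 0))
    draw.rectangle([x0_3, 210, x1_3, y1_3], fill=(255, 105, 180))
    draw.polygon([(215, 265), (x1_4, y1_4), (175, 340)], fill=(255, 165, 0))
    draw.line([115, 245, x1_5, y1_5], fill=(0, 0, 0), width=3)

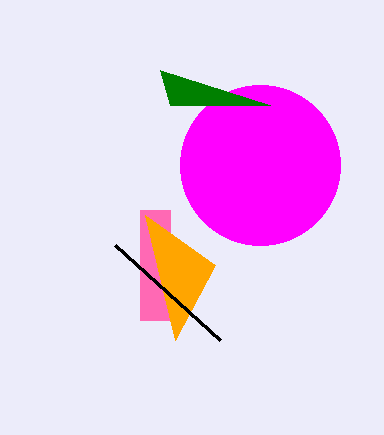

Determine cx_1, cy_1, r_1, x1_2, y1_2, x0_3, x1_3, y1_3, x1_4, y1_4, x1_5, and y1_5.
cx_1 = 260; cy_1 = 165; r_1 = 80; x1_2 = 160; y1_2 = 70; x0_3 = 140; x1_3 = 170; y1_3 = 320; x1_4 = 145; y1_4 = 215; x1_5 = 220; y1_5 = 340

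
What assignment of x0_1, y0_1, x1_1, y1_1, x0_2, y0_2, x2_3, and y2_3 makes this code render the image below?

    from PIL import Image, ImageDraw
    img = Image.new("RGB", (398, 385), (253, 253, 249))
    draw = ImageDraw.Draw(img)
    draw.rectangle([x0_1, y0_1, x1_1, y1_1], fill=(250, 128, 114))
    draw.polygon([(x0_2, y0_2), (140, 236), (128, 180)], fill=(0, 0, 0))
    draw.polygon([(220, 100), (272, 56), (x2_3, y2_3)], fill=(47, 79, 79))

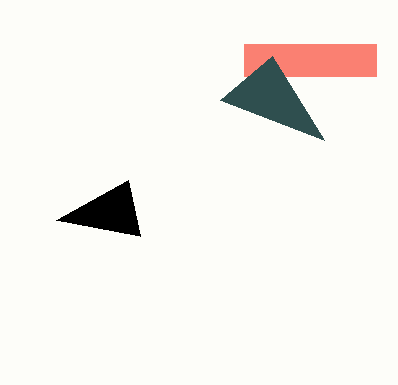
x0_1 = 244; y0_1 = 44; x1_1 = 376; y1_1 = 76; x0_2 = 56; y0_2 = 220; x2_3 = 324; y2_3 = 140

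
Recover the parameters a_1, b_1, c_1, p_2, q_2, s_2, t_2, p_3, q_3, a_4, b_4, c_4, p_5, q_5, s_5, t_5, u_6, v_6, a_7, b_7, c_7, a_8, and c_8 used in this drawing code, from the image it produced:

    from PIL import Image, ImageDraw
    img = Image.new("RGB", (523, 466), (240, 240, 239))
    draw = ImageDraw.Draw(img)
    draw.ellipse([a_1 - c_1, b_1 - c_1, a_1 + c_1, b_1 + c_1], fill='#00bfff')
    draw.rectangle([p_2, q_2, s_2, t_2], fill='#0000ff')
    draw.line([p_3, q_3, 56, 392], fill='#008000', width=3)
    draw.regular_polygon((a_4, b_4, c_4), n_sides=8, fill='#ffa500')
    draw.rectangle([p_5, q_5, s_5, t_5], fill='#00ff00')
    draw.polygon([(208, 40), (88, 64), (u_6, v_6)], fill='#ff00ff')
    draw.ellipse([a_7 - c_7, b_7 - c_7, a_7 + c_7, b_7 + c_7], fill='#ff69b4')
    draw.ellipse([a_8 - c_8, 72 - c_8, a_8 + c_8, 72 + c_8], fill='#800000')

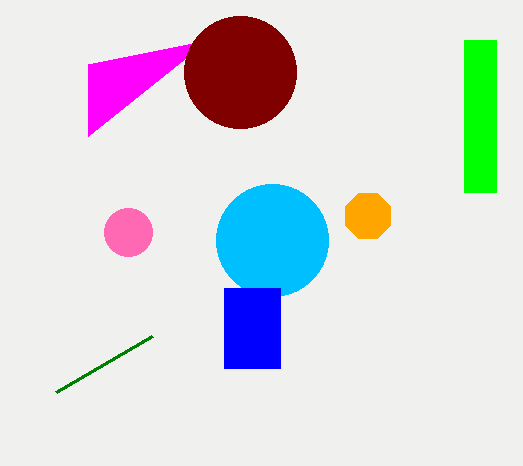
a_1 = 272; b_1 = 240; c_1 = 56; p_2 = 224; q_2 = 288; s_2 = 280; t_2 = 368; p_3 = 152; q_3 = 336; a_4 = 368; b_4 = 216; c_4 = 24; p_5 = 464; q_5 = 40; s_5 = 496; t_5 = 192; u_6 = 88; v_6 = 136; a_7 = 128; b_7 = 232; c_7 = 24; a_8 = 240; c_8 = 56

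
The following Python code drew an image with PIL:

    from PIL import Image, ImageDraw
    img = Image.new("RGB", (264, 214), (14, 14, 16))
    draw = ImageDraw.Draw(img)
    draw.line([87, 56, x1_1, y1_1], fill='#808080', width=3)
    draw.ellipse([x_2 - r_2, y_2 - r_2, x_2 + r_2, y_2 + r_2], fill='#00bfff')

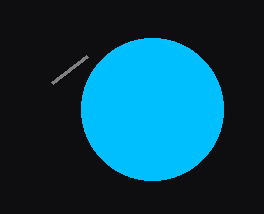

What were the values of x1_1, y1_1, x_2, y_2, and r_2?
x1_1 = 52, y1_1 = 83, x_2 = 152, y_2 = 109, r_2 = 71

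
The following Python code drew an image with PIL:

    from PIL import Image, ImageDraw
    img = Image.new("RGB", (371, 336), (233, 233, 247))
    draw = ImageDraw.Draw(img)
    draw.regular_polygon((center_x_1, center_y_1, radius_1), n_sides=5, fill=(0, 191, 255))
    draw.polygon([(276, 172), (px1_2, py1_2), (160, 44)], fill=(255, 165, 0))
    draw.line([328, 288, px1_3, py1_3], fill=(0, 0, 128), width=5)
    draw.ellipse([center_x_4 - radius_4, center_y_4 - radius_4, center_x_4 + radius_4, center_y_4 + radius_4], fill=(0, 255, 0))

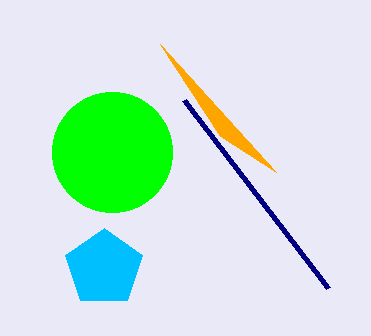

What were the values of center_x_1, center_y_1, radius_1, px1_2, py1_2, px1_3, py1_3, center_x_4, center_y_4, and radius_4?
center_x_1 = 104, center_y_1 = 268, radius_1 = 40, px1_2 = 220, py1_2 = 136, px1_3 = 184, py1_3 = 100, center_x_4 = 112, center_y_4 = 152, radius_4 = 60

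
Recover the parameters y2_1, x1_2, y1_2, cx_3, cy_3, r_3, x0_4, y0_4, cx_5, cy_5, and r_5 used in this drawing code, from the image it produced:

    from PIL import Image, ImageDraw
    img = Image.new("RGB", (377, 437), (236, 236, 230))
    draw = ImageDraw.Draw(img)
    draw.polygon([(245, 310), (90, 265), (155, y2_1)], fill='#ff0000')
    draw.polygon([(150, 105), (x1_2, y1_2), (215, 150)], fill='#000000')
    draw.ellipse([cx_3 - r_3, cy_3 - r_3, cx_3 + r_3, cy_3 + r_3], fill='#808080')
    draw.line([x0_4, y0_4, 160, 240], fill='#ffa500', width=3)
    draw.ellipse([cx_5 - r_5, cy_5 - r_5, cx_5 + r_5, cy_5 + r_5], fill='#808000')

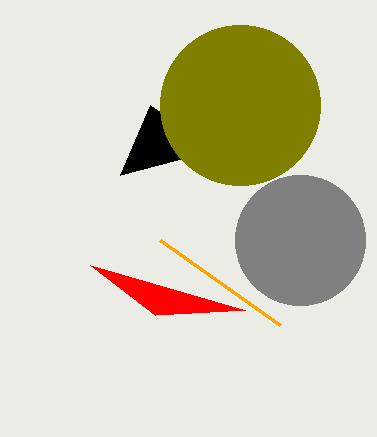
y2_1 = 315; x1_2 = 120; y1_2 = 175; cx_3 = 300; cy_3 = 240; r_3 = 65; x0_4 = 280; y0_4 = 325; cx_5 = 240; cy_5 = 105; r_5 = 80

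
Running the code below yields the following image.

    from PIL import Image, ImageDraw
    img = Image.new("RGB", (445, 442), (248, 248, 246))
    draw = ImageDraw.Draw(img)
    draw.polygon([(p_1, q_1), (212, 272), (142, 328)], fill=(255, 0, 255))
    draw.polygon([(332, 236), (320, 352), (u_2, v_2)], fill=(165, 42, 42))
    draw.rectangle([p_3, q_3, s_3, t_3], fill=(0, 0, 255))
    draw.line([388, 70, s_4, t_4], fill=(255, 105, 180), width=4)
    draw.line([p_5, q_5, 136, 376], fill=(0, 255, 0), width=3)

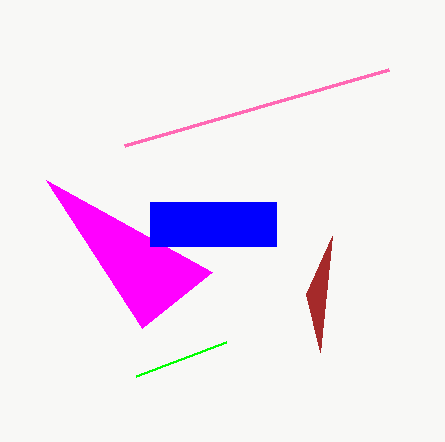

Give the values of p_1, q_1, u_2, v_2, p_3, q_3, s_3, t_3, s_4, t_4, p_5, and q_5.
p_1 = 46, q_1 = 180, u_2 = 306, v_2 = 294, p_3 = 150, q_3 = 202, s_3 = 276, t_3 = 246, s_4 = 124, t_4 = 146, p_5 = 226, q_5 = 342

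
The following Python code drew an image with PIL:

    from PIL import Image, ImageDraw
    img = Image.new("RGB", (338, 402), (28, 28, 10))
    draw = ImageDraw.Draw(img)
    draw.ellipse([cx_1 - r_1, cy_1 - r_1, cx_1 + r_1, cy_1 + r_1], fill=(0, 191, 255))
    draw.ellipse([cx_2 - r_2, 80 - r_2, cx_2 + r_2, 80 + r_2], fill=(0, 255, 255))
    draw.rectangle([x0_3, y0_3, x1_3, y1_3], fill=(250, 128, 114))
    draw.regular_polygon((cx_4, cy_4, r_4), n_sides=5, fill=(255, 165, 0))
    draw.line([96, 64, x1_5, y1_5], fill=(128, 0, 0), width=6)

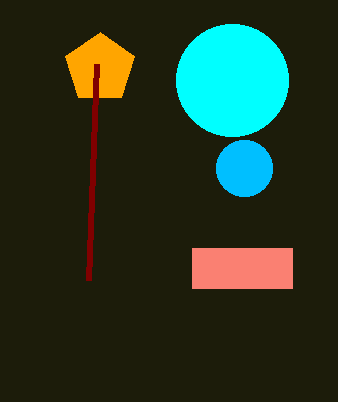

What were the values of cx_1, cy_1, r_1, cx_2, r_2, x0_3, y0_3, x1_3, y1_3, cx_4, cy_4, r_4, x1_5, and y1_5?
cx_1 = 244; cy_1 = 168; r_1 = 28; cx_2 = 232; r_2 = 56; x0_3 = 192; y0_3 = 248; x1_3 = 292; y1_3 = 288; cx_4 = 100; cy_4 = 68; r_4 = 36; x1_5 = 88; y1_5 = 280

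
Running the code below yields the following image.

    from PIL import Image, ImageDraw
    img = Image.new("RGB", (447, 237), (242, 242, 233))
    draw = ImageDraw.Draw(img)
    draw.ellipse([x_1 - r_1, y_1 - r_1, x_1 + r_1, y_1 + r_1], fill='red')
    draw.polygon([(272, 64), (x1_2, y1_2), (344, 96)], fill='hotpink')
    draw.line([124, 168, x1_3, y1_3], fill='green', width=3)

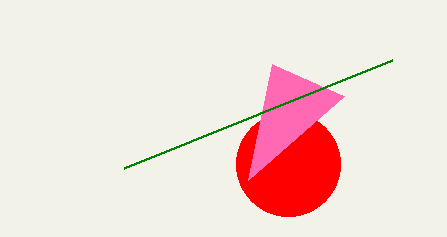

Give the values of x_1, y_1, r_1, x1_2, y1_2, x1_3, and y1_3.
x_1 = 288; y_1 = 164; r_1 = 52; x1_2 = 248; y1_2 = 180; x1_3 = 392; y1_3 = 60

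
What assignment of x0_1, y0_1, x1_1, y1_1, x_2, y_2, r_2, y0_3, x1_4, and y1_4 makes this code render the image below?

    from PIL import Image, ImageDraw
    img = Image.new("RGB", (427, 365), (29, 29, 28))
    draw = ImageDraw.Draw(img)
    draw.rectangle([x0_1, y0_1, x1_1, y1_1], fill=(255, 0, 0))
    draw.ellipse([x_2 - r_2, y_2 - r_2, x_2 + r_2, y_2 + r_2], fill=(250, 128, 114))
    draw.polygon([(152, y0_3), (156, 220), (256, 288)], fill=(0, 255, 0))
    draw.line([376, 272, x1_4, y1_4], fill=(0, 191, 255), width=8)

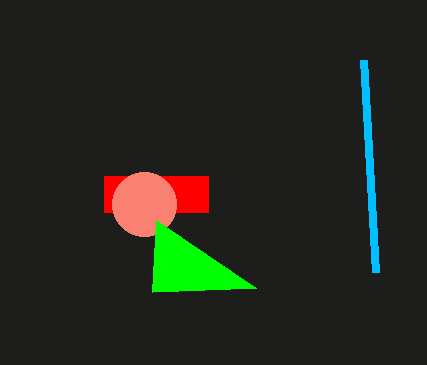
x0_1 = 104; y0_1 = 176; x1_1 = 208; y1_1 = 212; x_2 = 144; y_2 = 204; r_2 = 32; y0_3 = 292; x1_4 = 364; y1_4 = 60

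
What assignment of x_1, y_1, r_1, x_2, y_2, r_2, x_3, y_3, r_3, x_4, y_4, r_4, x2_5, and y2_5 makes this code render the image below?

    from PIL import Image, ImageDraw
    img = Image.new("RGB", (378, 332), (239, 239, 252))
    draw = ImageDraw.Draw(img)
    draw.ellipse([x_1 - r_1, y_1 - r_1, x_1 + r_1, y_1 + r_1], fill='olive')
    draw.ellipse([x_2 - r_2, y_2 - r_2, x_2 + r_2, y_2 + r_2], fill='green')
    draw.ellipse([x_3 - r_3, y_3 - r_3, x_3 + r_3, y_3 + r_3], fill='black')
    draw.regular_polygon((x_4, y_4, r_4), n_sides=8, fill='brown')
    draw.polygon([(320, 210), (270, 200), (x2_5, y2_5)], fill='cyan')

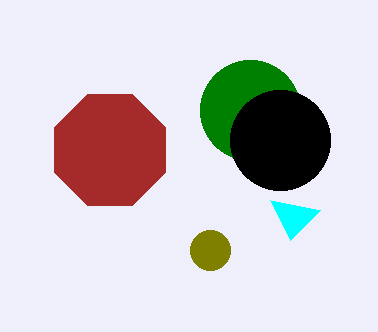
x_1 = 210
y_1 = 250
r_1 = 20
x_2 = 250
y_2 = 110
r_2 = 50
x_3 = 280
y_3 = 140
r_3 = 50
x_4 = 110
y_4 = 150
r_4 = 60
x2_5 = 290
y2_5 = 240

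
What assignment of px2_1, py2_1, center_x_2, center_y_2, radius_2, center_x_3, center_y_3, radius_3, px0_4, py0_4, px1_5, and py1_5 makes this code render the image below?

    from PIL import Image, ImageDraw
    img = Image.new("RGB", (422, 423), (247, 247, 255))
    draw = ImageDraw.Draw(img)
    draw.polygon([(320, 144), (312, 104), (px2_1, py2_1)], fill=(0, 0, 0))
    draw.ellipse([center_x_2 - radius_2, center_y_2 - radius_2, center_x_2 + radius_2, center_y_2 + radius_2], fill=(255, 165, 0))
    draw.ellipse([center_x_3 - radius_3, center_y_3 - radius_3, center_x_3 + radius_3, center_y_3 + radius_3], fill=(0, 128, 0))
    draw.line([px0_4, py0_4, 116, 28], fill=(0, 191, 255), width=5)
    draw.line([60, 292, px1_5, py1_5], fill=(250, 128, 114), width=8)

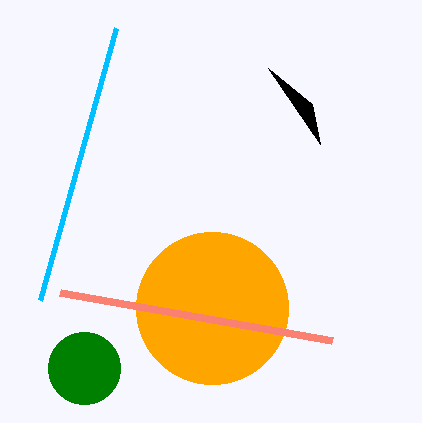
px2_1 = 268, py2_1 = 68, center_x_2 = 212, center_y_2 = 308, radius_2 = 76, center_x_3 = 84, center_y_3 = 368, radius_3 = 36, px0_4 = 40, py0_4 = 300, px1_5 = 332, py1_5 = 340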